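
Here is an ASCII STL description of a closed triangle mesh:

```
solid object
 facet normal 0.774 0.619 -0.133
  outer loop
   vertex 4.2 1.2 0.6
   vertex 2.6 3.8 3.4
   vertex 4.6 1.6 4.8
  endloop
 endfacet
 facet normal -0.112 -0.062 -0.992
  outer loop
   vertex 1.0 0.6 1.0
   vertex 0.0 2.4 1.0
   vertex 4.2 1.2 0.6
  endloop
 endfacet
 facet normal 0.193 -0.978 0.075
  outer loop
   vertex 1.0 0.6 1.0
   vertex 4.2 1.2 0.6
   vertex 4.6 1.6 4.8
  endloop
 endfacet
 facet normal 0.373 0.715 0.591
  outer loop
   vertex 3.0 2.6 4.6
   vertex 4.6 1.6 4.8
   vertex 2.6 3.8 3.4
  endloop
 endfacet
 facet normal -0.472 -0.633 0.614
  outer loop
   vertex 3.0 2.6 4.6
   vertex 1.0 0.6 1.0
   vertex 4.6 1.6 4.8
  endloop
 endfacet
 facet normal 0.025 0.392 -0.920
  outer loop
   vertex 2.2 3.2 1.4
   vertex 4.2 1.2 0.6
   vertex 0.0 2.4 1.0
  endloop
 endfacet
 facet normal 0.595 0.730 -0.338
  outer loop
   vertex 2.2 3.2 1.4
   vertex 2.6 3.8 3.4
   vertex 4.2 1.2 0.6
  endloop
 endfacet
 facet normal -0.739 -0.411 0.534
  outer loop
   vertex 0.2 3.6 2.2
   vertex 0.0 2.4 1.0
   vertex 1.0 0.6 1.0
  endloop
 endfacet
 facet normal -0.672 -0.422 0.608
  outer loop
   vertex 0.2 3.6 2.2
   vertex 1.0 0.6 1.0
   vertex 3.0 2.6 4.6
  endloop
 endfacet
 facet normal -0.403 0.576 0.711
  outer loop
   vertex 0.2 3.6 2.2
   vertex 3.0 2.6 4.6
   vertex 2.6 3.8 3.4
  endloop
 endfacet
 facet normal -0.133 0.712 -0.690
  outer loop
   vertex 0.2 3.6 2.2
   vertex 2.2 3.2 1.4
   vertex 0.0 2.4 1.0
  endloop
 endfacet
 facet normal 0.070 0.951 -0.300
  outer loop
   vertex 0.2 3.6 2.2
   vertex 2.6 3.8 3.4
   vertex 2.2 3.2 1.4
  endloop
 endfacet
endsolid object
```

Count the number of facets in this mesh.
12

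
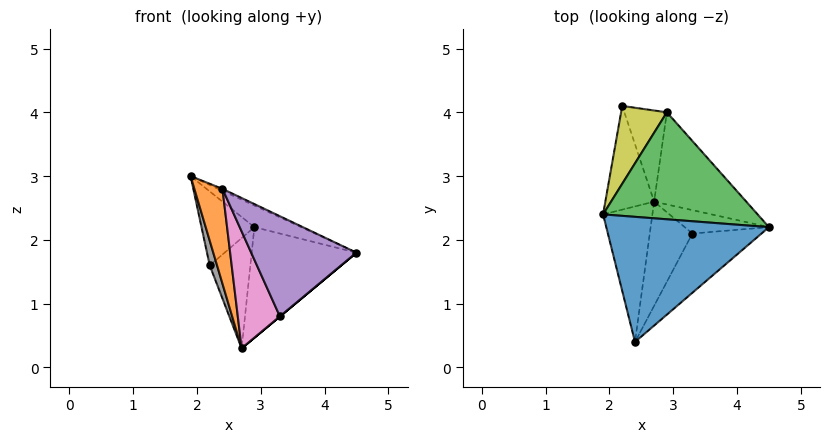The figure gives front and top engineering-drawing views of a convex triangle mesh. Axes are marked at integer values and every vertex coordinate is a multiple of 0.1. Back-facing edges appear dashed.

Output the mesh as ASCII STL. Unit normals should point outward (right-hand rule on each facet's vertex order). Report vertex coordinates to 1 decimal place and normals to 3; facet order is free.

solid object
 facet normal 0.420 0.014 0.907
  outer loop
   vertex 2.4 0.4 2.8
   vertex 4.5 2.2 1.8
   vertex 1.9 2.4 3.0
  endloop
 endfacet
 facet normal -0.934 -0.204 -0.292
  outer loop
   vertex 2.7 2.6 0.3
   vertex 2.4 0.4 2.8
   vertex 1.9 2.4 3.0
  endloop
 endfacet
 facet normal 0.424 0.179 0.888
  outer loop
   vertex 2.9 4.0 2.2
   vertex 1.9 2.4 3.0
   vertex 4.5 2.2 1.8
  endloop
 endfacet
 facet normal 0.576 0.628 -0.523
  outer loop
   vertex 2.9 4.0 2.2
   vertex 4.5 2.2 1.8
   vertex 2.7 2.6 0.3
  endloop
 endfacet
 facet normal 0.444 -0.771 -0.456
  outer loop
   vertex 3.3 2.1 0.8
   vertex 4.5 2.2 1.8
   vertex 2.4 0.4 2.8
  endloop
 endfacet
 facet normal 0.640 0.000 -0.768
  outer loop
   vertex 3.3 2.1 0.8
   vertex 2.7 2.6 0.3
   vertex 4.5 2.2 1.8
  endloop
 endfacet
 facet normal -0.068 -0.745 -0.664
  outer loop
   vertex 3.3 2.1 0.8
   vertex 2.4 0.4 2.8
   vertex 2.7 2.6 0.3
  endloop
 endfacet
 facet normal -0.955 -0.069 -0.288
  outer loop
   vertex 2.2 4.1 1.6
   vertex 2.7 2.6 0.3
   vertex 1.9 2.4 3.0
  endloop
 endfacet
 facet normal -0.463 0.611 0.642
  outer loop
   vertex 2.2 4.1 1.6
   vertex 1.9 2.4 3.0
   vertex 2.9 4.0 2.2
  endloop
 endfacet
 facet normal 0.549 0.644 -0.533
  outer loop
   vertex 2.2 4.1 1.6
   vertex 2.9 4.0 2.2
   vertex 2.7 2.6 0.3
  endloop
 endfacet
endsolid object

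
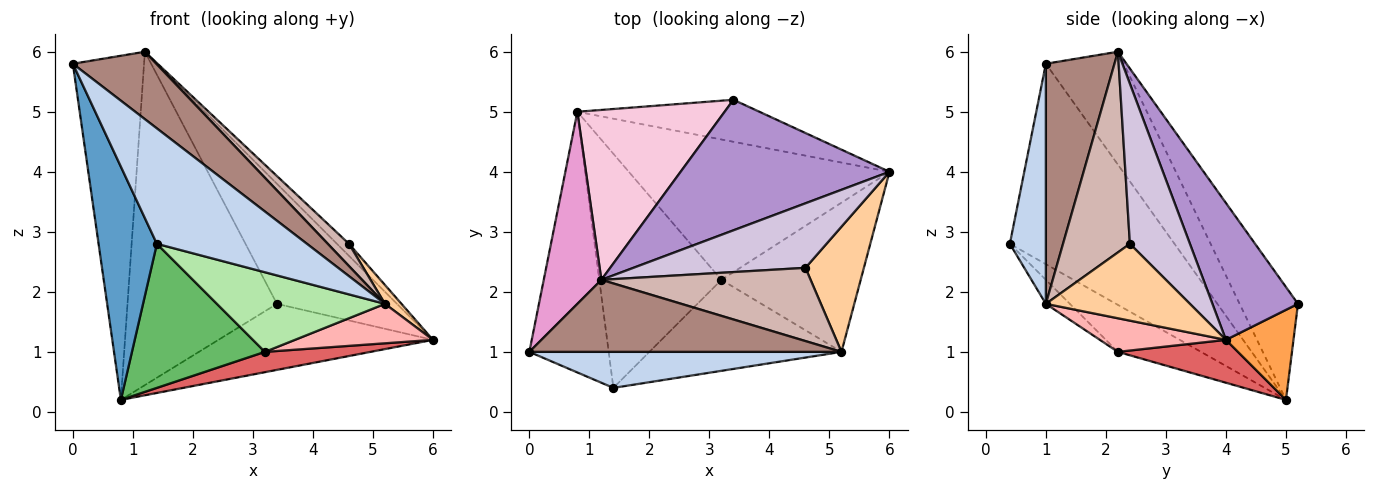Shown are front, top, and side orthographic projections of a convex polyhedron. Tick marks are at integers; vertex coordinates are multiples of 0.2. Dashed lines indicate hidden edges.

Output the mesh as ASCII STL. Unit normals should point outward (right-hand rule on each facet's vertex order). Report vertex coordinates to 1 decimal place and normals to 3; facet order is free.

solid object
 facet normal -0.883 -0.313 -0.350
  outer loop
   vertex 1.4 0.4 2.8
   vertex 0.0 1.0 5.8
   vertex 0.8 5.0 0.2
  endloop
 endfacet
 facet normal 0.223 -0.931 0.290
  outer loop
   vertex 5.2 1.0 1.8
   vertex 0.0 1.0 5.8
   vertex 1.4 0.4 2.8
  endloop
 endfacet
 facet normal 0.257 0.815 -0.519
  outer loop
   vertex 3.4 5.2 1.8
   vertex 6.0 4.0 1.2
   vertex 0.8 5.0 0.2
  endloop
 endfacet
 facet normal 0.793 -0.091 0.603
  outer loop
   vertex 4.6 2.4 2.8
   vertex 5.2 1.0 1.8
   vertex 6.0 4.0 1.2
  endloop
 endfacet
 facet normal -0.311 -0.498 -0.809
  outer loop
   vertex 3.2 2.2 1.0
   vertex 1.4 0.4 2.8
   vertex 0.8 5.0 0.2
  endloop
 endfacet
 facet normal -0.094 -0.656 -0.749
  outer loop
   vertex 3.2 2.2 1.0
   vertex 5.2 1.0 1.8
   vertex 1.4 0.4 2.8
  endloop
 endfacet
 facet normal 0.161 -0.141 -0.977
  outer loop
   vertex 3.2 2.2 1.0
   vertex 0.8 5.0 0.2
   vertex 6.0 4.0 1.2
  endloop
 endfacet
 facet normal 0.227 -0.249 -0.941
  outer loop
   vertex 3.2 2.2 1.0
   vertex 6.0 4.0 1.2
   vertex 5.2 1.0 1.8
  endloop
 endfacet
 facet normal 0.434 0.610 0.663
  outer loop
   vertex 1.2 2.2 6.0
   vertex 6.0 4.0 1.2
   vertex 3.4 5.2 1.8
  endloop
 endfacet
 facet normal 0.675 0.135 0.725
  outer loop
   vertex 1.2 2.2 6.0
   vertex 4.6 2.4 2.8
   vertex 6.0 4.0 1.2
  endloop
 endfacet
 facet normal 0.490 -0.596 0.637
  outer loop
   vertex 1.2 2.2 6.0
   vertex 0.0 1.0 5.8
   vertex 5.2 1.0 1.8
  endloop
 endfacet
 facet normal 0.676 -0.214 0.705
  outer loop
   vertex 1.2 2.2 6.0
   vertex 5.2 1.0 1.8
   vertex 4.6 2.4 2.8
  endloop
 endfacet
 facet normal -0.690 0.632 0.353
  outer loop
   vertex 1.2 2.2 6.0
   vertex 0.8 5.0 0.2
   vertex 0.0 1.0 5.8
  endloop
 endfacet
 facet normal -0.329 0.841 0.429
  outer loop
   vertex 1.2 2.2 6.0
   vertex 3.4 5.2 1.8
   vertex 0.8 5.0 0.2
  endloop
 endfacet
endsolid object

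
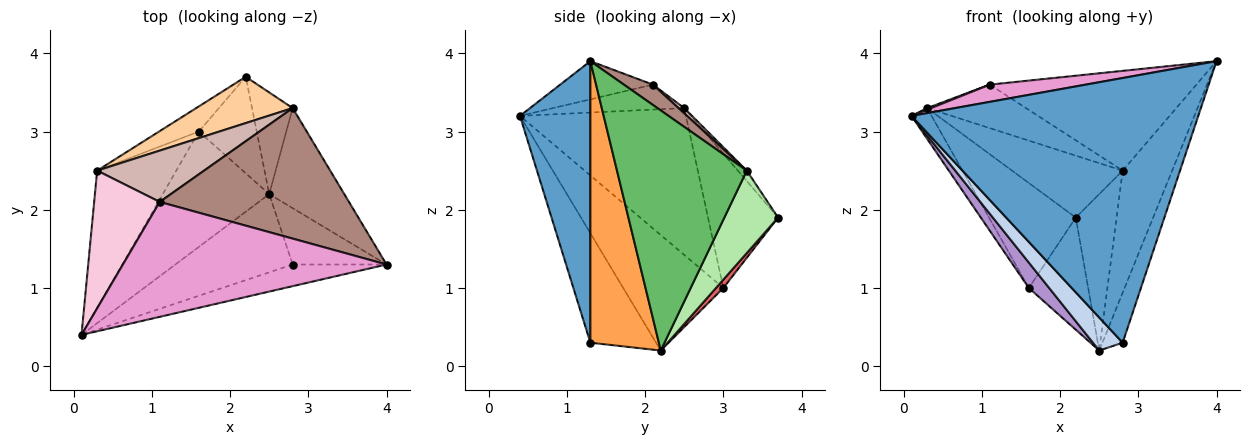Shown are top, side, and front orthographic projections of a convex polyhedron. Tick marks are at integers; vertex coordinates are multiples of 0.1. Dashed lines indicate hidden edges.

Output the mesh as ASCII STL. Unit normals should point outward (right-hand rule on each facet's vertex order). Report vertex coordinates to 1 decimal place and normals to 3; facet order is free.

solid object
 facet normal 0.238 -0.968 -0.079
  outer loop
   vertex 2.8 1.3 0.3
   vertex 4.0 1.3 3.9
   vertex 0.1 0.4 3.2
  endloop
 endfacet
 facet normal -0.652 -0.295 -0.699
  outer loop
   vertex 2.8 1.3 0.3
   vertex 0.1 0.4 3.2
   vertex 2.5 2.2 0.2
  endloop
 endfacet
 facet normal 0.913 0.271 -0.304
  outer loop
   vertex 2.8 1.3 0.3
   vertex 2.5 2.2 0.2
   vertex 4.0 1.3 3.9
  endloop
 endfacet
 facet normal -0.065 0.799 0.597
  outer loop
   vertex 2.8 3.3 2.5
   vertex 2.2 3.7 1.9
   vertex 0.3 2.5 3.3
  endloop
 endfacet
 facet normal 0.897 0.342 -0.280
  outer loop
   vertex 2.8 3.3 2.5
   vertex 4.0 1.3 3.9
   vertex 2.5 2.2 0.2
  endloop
 endfacet
 facet normal 0.741 0.563 -0.366
  outer loop
   vertex 2.8 3.3 2.5
   vertex 2.5 2.2 0.2
   vertex 2.2 3.7 1.9
  endloop
 endfacet
 facet normal 0.094 0.755 -0.649
  outer loop
   vertex 1.6 3.0 1.0
   vertex 2.2 3.7 1.9
   vertex 2.5 2.2 0.2
  endloop
 endfacet
 facet normal -0.618 0.765 -0.183
  outer loop
   vertex 1.6 3.0 1.0
   vertex 0.3 2.5 3.3
   vertex 2.2 3.7 1.9
  endloop
 endfacet
 facet normal -0.727 -0.148 -0.670
  outer loop
   vertex 1.6 3.0 1.0
   vertex 2.5 2.2 0.2
   vertex 0.1 0.4 3.2
  endloop
 endfacet
 facet normal -0.875 0.106 -0.472
  outer loop
   vertex 1.6 3.0 1.0
   vertex 0.1 0.4 3.2
   vertex 0.3 2.5 3.3
  endloop
 endfacet
 facet normal 0.085 0.605 0.792
  outer loop
   vertex 1.1 2.1 3.6
   vertex 4.0 1.3 3.9
   vertex 2.8 3.3 2.5
  endloop
 endfacet
 facet normal 0.037 0.646 0.762
  outer loop
   vertex 1.1 2.1 3.6
   vertex 2.8 3.3 2.5
   vertex 0.3 2.5 3.3
  endloop
 endfacet
 facet normal -0.142 -0.147 0.979
  outer loop
   vertex 1.1 2.1 3.6
   vertex 0.1 0.4 3.2
   vertex 4.0 1.3 3.9
  endloop
 endfacet
 facet normal -0.356 -0.011 0.935
  outer loop
   vertex 1.1 2.1 3.6
   vertex 0.3 2.5 3.3
   vertex 0.1 0.4 3.2
  endloop
 endfacet
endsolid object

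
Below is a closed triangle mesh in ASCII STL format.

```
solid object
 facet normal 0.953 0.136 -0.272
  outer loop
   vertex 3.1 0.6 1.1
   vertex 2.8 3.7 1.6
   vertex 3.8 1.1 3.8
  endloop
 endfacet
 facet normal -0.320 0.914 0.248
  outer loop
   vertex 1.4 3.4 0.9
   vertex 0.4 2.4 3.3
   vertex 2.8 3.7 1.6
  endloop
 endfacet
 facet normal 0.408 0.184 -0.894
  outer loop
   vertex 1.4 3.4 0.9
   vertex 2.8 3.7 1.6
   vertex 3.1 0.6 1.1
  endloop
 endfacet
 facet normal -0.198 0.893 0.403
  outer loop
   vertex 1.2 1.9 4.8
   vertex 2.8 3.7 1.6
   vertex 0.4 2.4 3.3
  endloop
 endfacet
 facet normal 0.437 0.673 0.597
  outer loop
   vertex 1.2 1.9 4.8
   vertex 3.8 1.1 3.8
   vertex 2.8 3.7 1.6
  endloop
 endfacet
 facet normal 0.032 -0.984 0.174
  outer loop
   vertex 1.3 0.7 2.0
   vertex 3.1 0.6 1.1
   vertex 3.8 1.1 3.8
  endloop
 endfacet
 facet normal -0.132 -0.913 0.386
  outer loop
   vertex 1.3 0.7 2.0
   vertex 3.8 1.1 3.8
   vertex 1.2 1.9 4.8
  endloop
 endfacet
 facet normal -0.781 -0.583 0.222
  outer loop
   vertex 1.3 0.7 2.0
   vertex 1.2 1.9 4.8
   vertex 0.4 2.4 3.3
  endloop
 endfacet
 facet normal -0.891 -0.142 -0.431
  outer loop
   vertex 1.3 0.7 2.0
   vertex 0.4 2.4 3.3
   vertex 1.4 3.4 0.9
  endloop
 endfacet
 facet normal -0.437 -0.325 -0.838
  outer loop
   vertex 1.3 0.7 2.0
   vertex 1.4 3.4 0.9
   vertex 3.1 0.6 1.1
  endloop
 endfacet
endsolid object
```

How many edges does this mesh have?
15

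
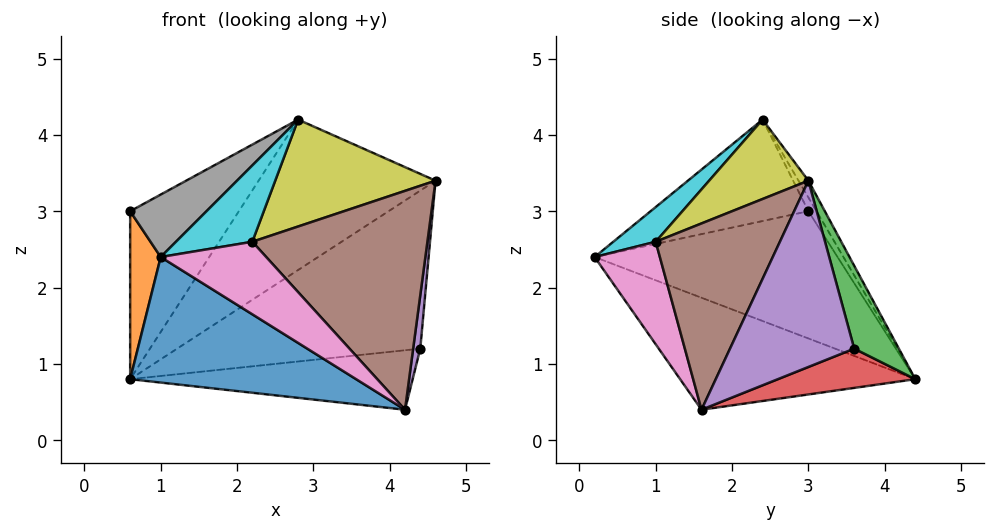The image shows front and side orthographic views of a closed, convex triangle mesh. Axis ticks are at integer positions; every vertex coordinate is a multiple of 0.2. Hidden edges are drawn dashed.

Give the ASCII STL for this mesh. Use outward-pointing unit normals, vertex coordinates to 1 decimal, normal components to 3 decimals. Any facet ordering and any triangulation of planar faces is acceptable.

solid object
 facet normal -0.376 -0.361 -0.854
  outer loop
   vertex 4.2 1.6 0.4
   vertex 1.0 0.2 2.4
   vertex 0.6 4.4 0.8
  endloop
 endfacet
 facet normal -0.989 -0.124 -0.079
  outer loop
   vertex 0.6 3.0 3.0
   vertex 0.6 4.4 0.8
   vertex 1.0 0.2 2.4
  endloop
 endfacet
 facet normal 0.175 0.954 0.244
  outer loop
   vertex 4.4 3.6 1.2
   vertex 0.6 4.4 0.8
   vertex 4.6 3.0 3.4
  endloop
 endfacet
 facet normal 0.171 0.351 -0.921
  outer loop
   vertex 4.4 3.6 1.2
   vertex 4.2 1.6 0.4
   vertex 0.6 4.4 0.8
  endloop
 endfacet
 facet normal 0.993 -0.057 -0.106
  outer loop
   vertex 4.4 3.6 1.2
   vertex 4.6 3.0 3.4
   vertex 4.2 1.6 0.4
  endloop
 endfacet
 facet normal 0.554 -0.780 0.290
  outer loop
   vertex 2.2 1.0 2.6
   vertex 4.2 1.6 0.4
   vertex 4.6 3.0 3.4
  endloop
 endfacet
 facet normal 0.511 -0.826 0.239
  outer loop
   vertex 2.2 1.0 2.6
   vertex 1.0 0.2 2.4
   vertex 4.2 1.6 0.4
  endloop
 endfacet
 facet normal -0.515 -0.249 0.820
  outer loop
   vertex 2.8 2.4 4.2
   vertex 0.6 3.0 3.0
   vertex 1.0 0.2 2.4
  endloop
 endfacet
 facet normal 0.462 -0.746 0.480
  outer loop
   vertex 2.8 2.4 4.2
   vertex 2.2 1.0 2.6
   vertex 4.6 3.0 3.4
  endloop
 endfacet
 facet normal 0.420 -0.755 0.504
  outer loop
   vertex 2.8 2.4 4.2
   vertex 1.0 0.2 2.4
   vertex 2.2 1.0 2.6
  endloop
 endfacet
 facet normal -0.047 0.847 0.529
  outer loop
   vertex 2.8 2.4 4.2
   vertex 4.6 3.0 3.4
   vertex 0.6 4.4 0.8
  endloop
 endfacet
 facet normal -0.063 0.842 0.536
  outer loop
   vertex 2.8 2.4 4.2
   vertex 0.6 4.4 0.8
   vertex 0.6 3.0 3.0
  endloop
 endfacet
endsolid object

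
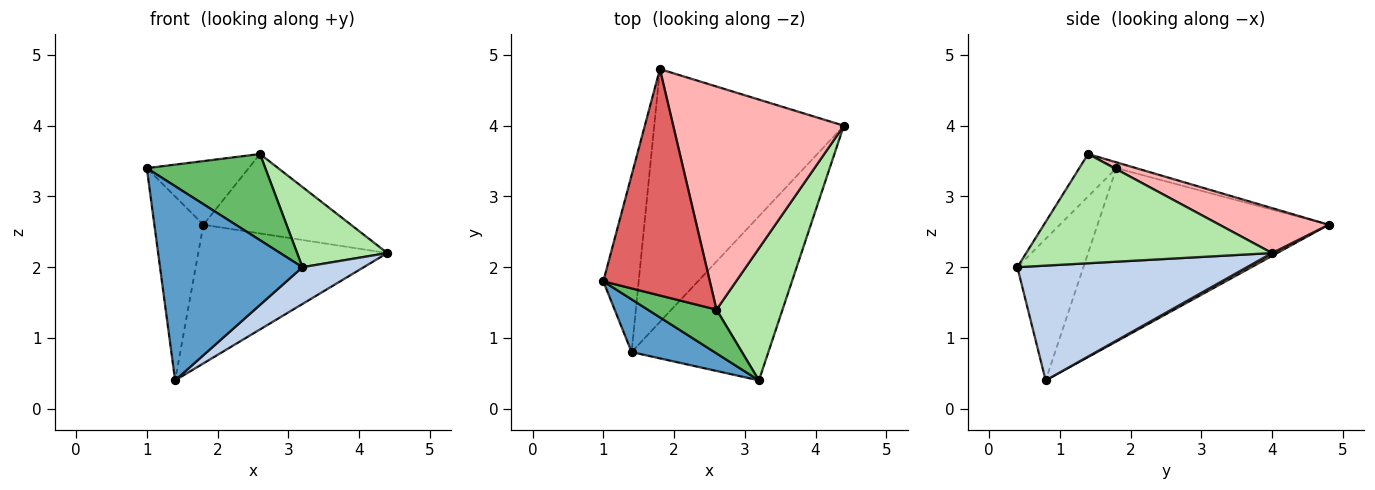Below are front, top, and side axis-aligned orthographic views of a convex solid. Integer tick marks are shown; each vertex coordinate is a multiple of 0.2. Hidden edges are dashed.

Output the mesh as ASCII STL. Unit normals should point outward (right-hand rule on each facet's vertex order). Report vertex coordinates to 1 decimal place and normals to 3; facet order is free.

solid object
 facet normal -0.408 -0.881 0.239
  outer loop
   vertex 1.4 0.8 0.4
   vertex 3.2 0.4 2.0
   vertex 1.0 1.8 3.4
  endloop
 endfacet
 facet normal 0.634 -0.169 -0.755
  outer loop
   vertex 1.4 0.8 0.4
   vertex 4.4 4.0 2.2
   vertex 3.2 0.4 2.0
  endloop
 endfacet
 facet normal -0.959 0.204 -0.196
  outer loop
   vertex 1.8 4.8 2.6
   vertex 1.4 0.8 0.4
   vertex 1.0 1.8 3.4
  endloop
 endfacet
 facet normal 0.013 0.481 -0.877
  outer loop
   vertex 1.8 4.8 2.6
   vertex 4.4 4.0 2.2
   vertex 1.4 0.8 0.4
  endloop
 endfacet
 facet normal -0.269 -0.859 0.436
  outer loop
   vertex 2.6 1.4 3.6
   vertex 1.0 1.8 3.4
   vertex 3.2 0.4 2.0
  endloop
 endfacet
 facet normal 0.817 -0.300 0.493
  outer loop
   vertex 2.6 1.4 3.6
   vertex 3.2 0.4 2.0
   vertex 4.4 4.0 2.2
  endloop
 endfacet
 facet normal -0.053 0.270 0.961
  outer loop
   vertex 2.6 1.4 3.6
   vertex 1.8 4.8 2.6
   vertex 1.0 1.8 3.4
  endloop
 endfacet
 facet normal 0.241 0.326 0.914
  outer loop
   vertex 2.6 1.4 3.6
   vertex 4.4 4.0 2.2
   vertex 1.8 4.8 2.6
  endloop
 endfacet
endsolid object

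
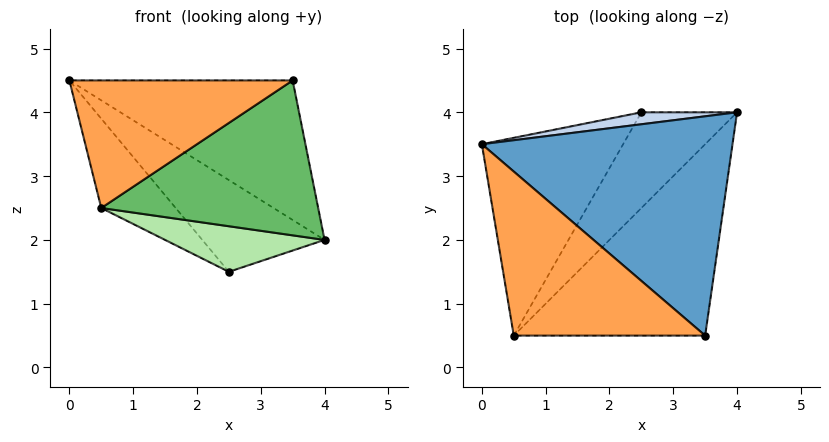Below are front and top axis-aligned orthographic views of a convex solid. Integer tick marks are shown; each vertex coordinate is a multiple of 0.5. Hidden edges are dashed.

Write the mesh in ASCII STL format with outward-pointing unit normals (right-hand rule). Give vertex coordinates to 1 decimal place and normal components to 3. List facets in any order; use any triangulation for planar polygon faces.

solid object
 facet normal 0.418 0.488 0.766
  outer loop
   vertex 3.5 0.5 4.5
   vertex 4.0 4.0 2.0
   vertex 0.0 3.5 4.5
  endloop
 endfacet
 facet normal -0.043 0.991 0.129
  outer loop
   vertex 2.5 4.0 1.5
   vertex 0.0 3.5 4.5
   vertex 4.0 4.0 2.0
  endloop
 endfacet
 facet normal -0.466 -0.543 0.699
  outer loop
   vertex 0.5 0.5 2.5
   vertex 3.5 0.5 4.5
   vertex 0.0 3.5 4.5
  endloop
 endfacet
 facet normal -0.762 0.267 -0.590
  outer loop
   vertex 0.5 0.5 2.5
   vertex 0.0 3.5 4.5
   vertex 2.5 4.0 1.5
  endloop
 endfacet
 facet normal 0.460 -0.559 -0.690
  outer loop
   vertex 0.5 0.5 2.5
   vertex 4.0 4.0 2.0
   vertex 3.5 0.5 4.5
  endloop
 endfacet
 facet normal 0.288 -0.412 -0.865
  outer loop
   vertex 0.5 0.5 2.5
   vertex 2.5 4.0 1.5
   vertex 4.0 4.0 2.0
  endloop
 endfacet
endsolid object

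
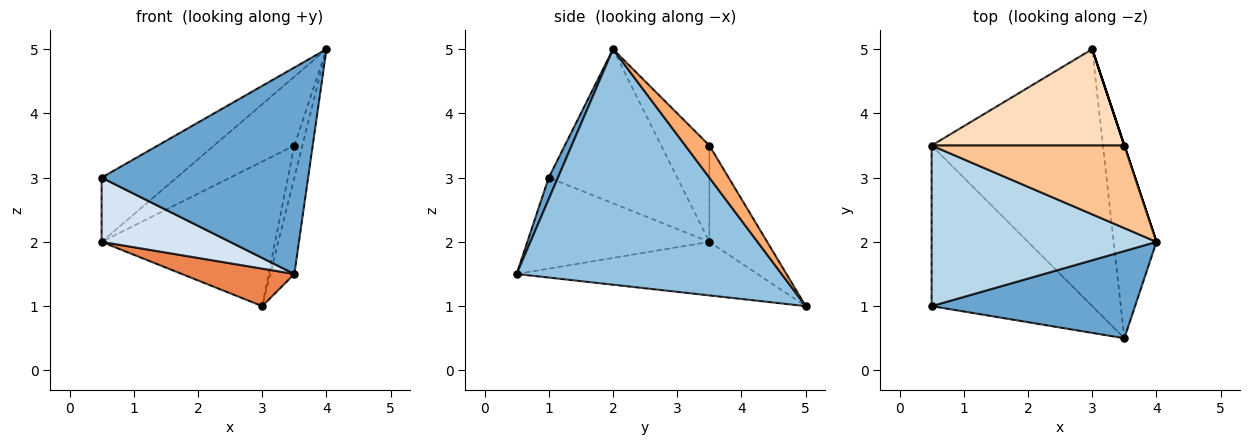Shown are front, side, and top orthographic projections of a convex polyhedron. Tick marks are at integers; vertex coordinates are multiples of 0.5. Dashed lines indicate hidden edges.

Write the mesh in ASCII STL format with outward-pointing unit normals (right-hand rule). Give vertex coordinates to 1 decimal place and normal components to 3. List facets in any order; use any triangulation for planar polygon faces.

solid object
 facet normal 0.041 -0.920 0.389
  outer loop
   vertex 3.5 0.5 1.5
   vertex 4.0 2.0 5.0
   vertex 0.5 1.0 3.0
  endloop
 endfacet
 facet normal 0.980 0.089 -0.178
  outer loop
   vertex 3.5 0.5 1.5
   vertex 3.0 5.0 1.0
   vertex 4.0 2.0 5.0
  endloop
 endfacet
 facet normal -0.537 0.313 0.783
  outer loop
   vertex 0.5 3.5 2.0
   vertex 0.5 1.0 3.0
   vertex 4.0 2.0 5.0
  endloop
 endfacet
 facet normal -0.466 -0.329 -0.822
  outer loop
   vertex 0.5 3.5 2.0
   vertex 3.5 0.5 1.5
   vertex 0.5 1.0 3.0
  endloop
 endfacet
 facet normal -0.295 -0.138 -0.945
  outer loop
   vertex 0.5 3.5 2.0
   vertex 3.0 5.0 1.0
   vertex 3.5 0.5 1.5
  endloop
 endfacet
 facet normal 0.949 0.316 0.000
  outer loop
   vertex 3.5 3.5 3.5
   vertex 4.0 2.0 5.0
   vertex 3.0 5.0 1.0
  endloop
 endfacet
 facet normal -0.359 0.598 0.717
  outer loop
   vertex 3.5 3.5 3.5
   vertex 0.5 3.5 2.0
   vertex 4.0 2.0 5.0
  endloop
 endfacet
 facet normal -0.267 0.802 0.535
  outer loop
   vertex 3.5 3.5 3.5
   vertex 3.0 5.0 1.0
   vertex 0.5 3.5 2.0
  endloop
 endfacet
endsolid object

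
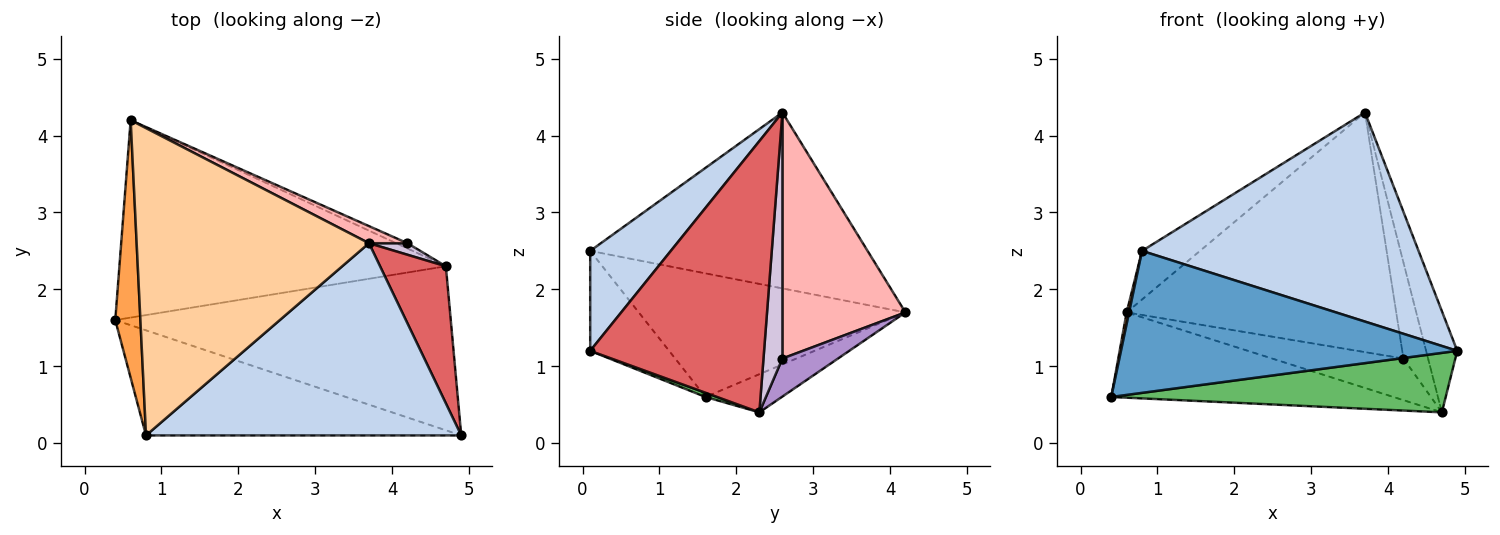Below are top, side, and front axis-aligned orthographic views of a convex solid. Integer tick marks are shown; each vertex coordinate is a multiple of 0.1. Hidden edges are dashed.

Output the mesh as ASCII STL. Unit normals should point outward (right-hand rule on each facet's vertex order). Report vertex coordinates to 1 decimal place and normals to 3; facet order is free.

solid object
 facet normal -0.185 -0.790 -0.585
  outer loop
   vertex 0.8 0.1 2.5
   vertex 0.4 1.6 0.6
   vertex 4.9 0.1 1.2
  endloop
 endfacet
 facet normal 0.210 -0.720 0.662
  outer loop
   vertex 0.8 0.1 2.5
   vertex 4.9 0.1 1.2
   vertex 3.7 2.6 4.3
  endloop
 endfacet
 facet normal -0.980 -0.009 0.199
  outer loop
   vertex 0.8 0.1 2.5
   vertex 0.6 4.2 1.7
   vertex 0.4 1.6 0.6
  endloop
 endfacet
 facet normal -0.599 0.125 0.791
  outer loop
   vertex 0.8 0.1 2.5
   vertex 3.7 2.6 4.3
   vertex 0.6 4.2 1.7
  endloop
 endfacet
 facet normal 0.012 -0.341 -0.940
  outer loop
   vertex 4.7 2.3 0.4
   vertex 4.9 0.1 1.2
   vertex 0.4 1.6 0.6
  endloop
 endfacet
 facet normal -0.107 0.394 -0.913
  outer loop
   vertex 4.7 2.3 0.4
   vertex 0.4 1.6 0.6
   vertex 0.6 4.2 1.7
  endloop
 endfacet
 facet normal 0.957 0.172 0.232
  outer loop
   vertex 4.7 2.3 0.4
   vertex 3.7 2.6 4.3
   vertex 4.9 0.1 1.2
  endloop
 endfacet
 facet normal 0.414 0.908 0.065
  outer loop
   vertex 4.2 2.6 1.1
   vertex 0.6 4.2 1.7
   vertex 3.7 2.6 4.3
  endloop
 endfacet
 facet normal 0.387 0.915 -0.115
  outer loop
   vertex 4.2 2.6 1.1
   vertex 4.7 2.3 0.4
   vertex 0.6 4.2 1.7
  endloop
 endfacet
 facet normal 0.606 0.790 0.095
  outer loop
   vertex 4.2 2.6 1.1
   vertex 3.7 2.6 4.3
   vertex 4.7 2.3 0.4
  endloop
 endfacet
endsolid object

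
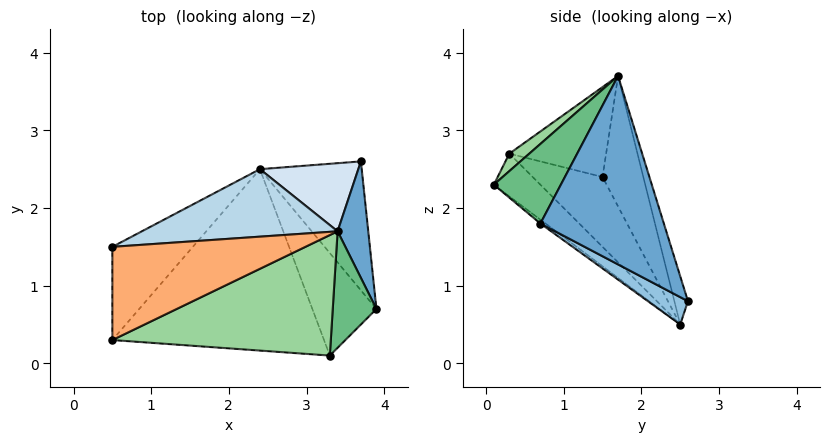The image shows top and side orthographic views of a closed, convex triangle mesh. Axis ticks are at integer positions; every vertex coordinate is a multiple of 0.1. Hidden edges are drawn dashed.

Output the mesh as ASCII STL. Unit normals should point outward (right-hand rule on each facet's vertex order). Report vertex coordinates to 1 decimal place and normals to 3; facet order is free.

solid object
 facet normal 0.970 0.185 0.158
  outer loop
   vertex 3.4 1.7 3.7
   vertex 3.9 0.7 1.8
   vertex 3.7 2.6 0.8
  endloop
 endfacet
 facet normal 0.234 -0.433 -0.870
  outer loop
   vertex 2.4 2.5 0.5
   vertex 3.7 2.6 0.8
   vertex 3.9 0.7 1.8
  endloop
 endfacet
 facet normal -0.197 0.935 0.295
  outer loop
   vertex 2.4 2.5 0.5
   vertex 0.5 1.5 2.4
   vertex 3.4 1.7 3.7
  endloop
 endfacet
 facet normal -0.138 0.950 0.281
  outer loop
   vertex 2.4 2.5 0.5
   vertex 3.4 1.7 3.7
   vertex 3.7 2.6 0.8
  endloop
 endfacet
 facet normal -0.644 -0.185 -0.742
  outer loop
   vertex 0.5 0.3 2.7
   vertex 0.5 1.5 2.4
   vertex 2.4 2.5 0.5
  endloop
 endfacet
 facet normal -0.412 0.221 0.884
  outer loop
   vertex 0.5 0.3 2.7
   vertex 3.4 1.7 3.7
   vertex 0.5 1.5 2.4
  endloop
 endfacet
 facet normal -0.048 -0.611 -0.790
  outer loop
   vertex 3.3 0.1 2.3
   vertex 2.4 2.5 0.5
   vertex 3.9 0.7 1.8
  endloop
 endfacet
 facet normal -0.154 -0.629 -0.762
  outer loop
   vertex 3.3 0.1 2.3
   vertex 0.5 0.3 2.7
   vertex 2.4 2.5 0.5
  endloop
 endfacet
 facet normal 0.792 -0.430 0.434
  outer loop
   vertex 3.3 0.1 2.3
   vertex 3.9 0.7 1.8
   vertex 3.4 1.7 3.7
  endloop
 endfacet
 facet normal 0.060 -0.659 0.749
  outer loop
   vertex 3.3 0.1 2.3
   vertex 3.4 1.7 3.7
   vertex 0.5 0.3 2.7
  endloop
 endfacet
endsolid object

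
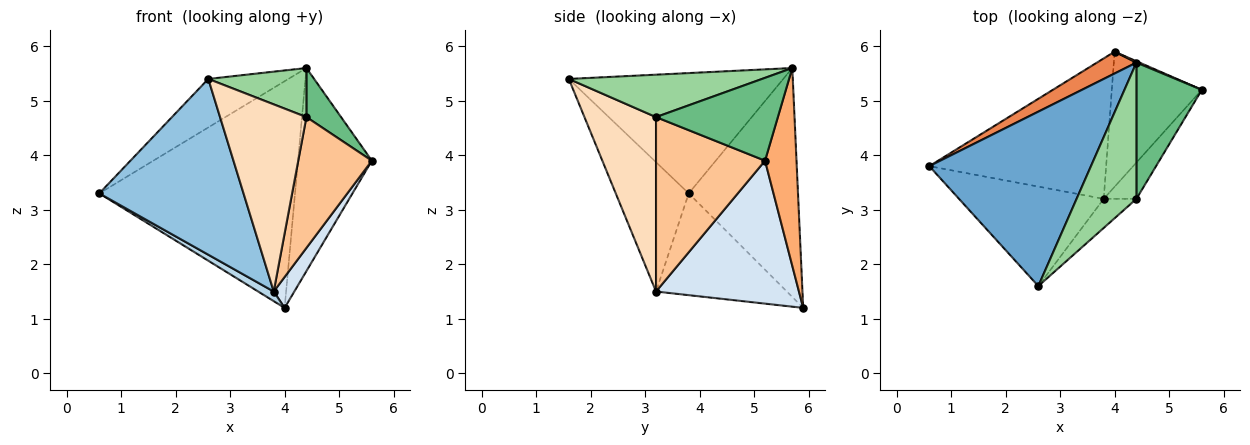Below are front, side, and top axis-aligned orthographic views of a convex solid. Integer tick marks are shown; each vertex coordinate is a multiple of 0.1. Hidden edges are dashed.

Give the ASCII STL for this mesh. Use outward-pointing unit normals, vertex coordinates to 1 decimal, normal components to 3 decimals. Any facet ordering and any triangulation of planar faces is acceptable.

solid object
 facet normal -0.583 0.218 0.783
  outer loop
   vertex 4.4 5.7 5.6
   vertex 0.6 3.8 3.3
   vertex 2.6 1.6 5.4
  endloop
 endfacet
 facet normal -0.403 -0.797 -0.451
  outer loop
   vertex 3.8 3.2 1.5
   vertex 2.6 1.6 5.4
   vertex 0.6 3.8 3.3
  endloop
 endfacet
 facet normal -0.498 -0.059 -0.865
  outer loop
   vertex 4.0 5.9 1.2
   vertex 3.8 3.2 1.5
   vertex 0.6 3.8 3.3
  endloop
 endfacet
 facet normal 0.840 -0.121 -0.529
  outer loop
   vertex 4.0 5.9 1.2
   vertex 5.6 5.2 3.9
   vertex 3.8 3.2 1.5
  endloop
 endfacet
 facet normal -0.486 0.870 0.084
  outer loop
   vertex 4.0 5.9 1.2
   vertex 0.6 3.8 3.3
   vertex 4.4 5.7 5.6
  endloop
 endfacet
 facet normal 0.392 0.920 0.006
  outer loop
   vertex 4.0 5.9 1.2
   vertex 4.4 5.7 5.6
   vertex 5.6 5.2 3.9
  endloop
 endfacet
 facet normal 0.819 -0.553 -0.154
  outer loop
   vertex 4.4 3.2 4.7
   vertex 3.8 3.2 1.5
   vertex 5.6 5.2 3.9
  endloop
 endfacet
 facet normal 0.633 -0.765 -0.119
  outer loop
   vertex 4.4 3.2 4.7
   vertex 2.6 1.6 5.4
   vertex 3.8 3.2 1.5
  endloop
 endfacet
 facet normal 0.766 -0.218 0.605
  outer loop
   vertex 4.4 3.2 4.7
   vertex 5.6 5.2 3.9
   vertex 4.4 5.7 5.6
  endloop
 endfacet
 facet normal 0.555 -0.282 0.783
  outer loop
   vertex 4.4 3.2 4.7
   vertex 4.4 5.7 5.6
   vertex 2.6 1.6 5.4
  endloop
 endfacet
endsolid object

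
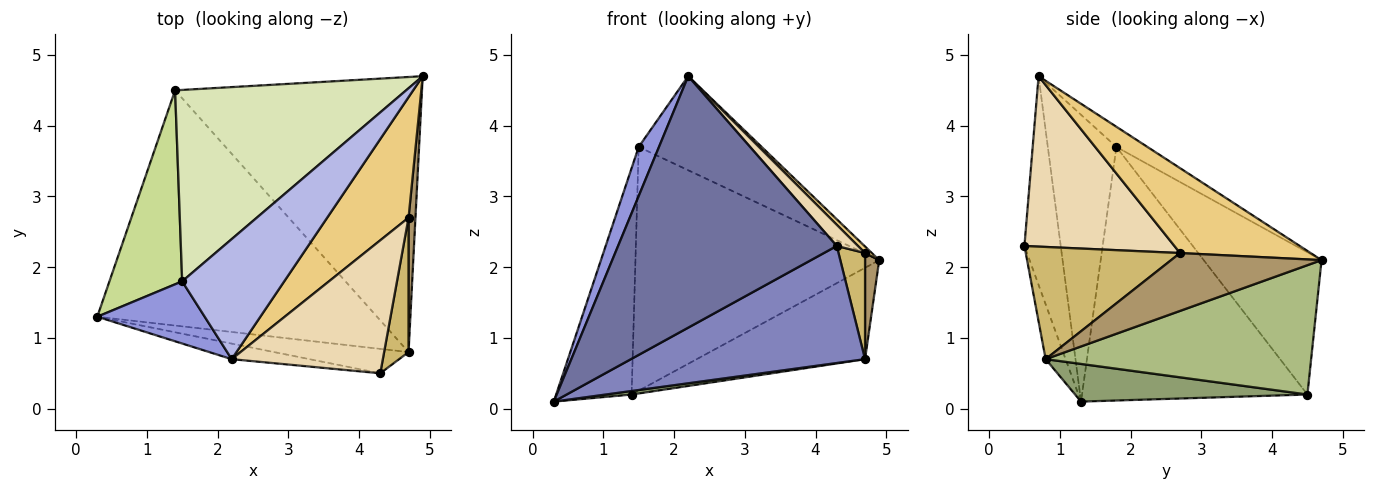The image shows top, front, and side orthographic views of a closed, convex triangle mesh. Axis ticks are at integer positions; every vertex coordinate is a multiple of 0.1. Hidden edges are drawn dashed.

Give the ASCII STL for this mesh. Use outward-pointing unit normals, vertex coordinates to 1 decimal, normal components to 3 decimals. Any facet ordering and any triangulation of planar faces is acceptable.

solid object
 facet normal -0.163 -0.985 -0.061
  outer loop
   vertex 2.2 0.7 4.7
   vertex 0.3 1.3 0.1
   vertex 4.3 0.5 2.3
  endloop
 endfacet
 facet normal -0.083 -0.976 -0.204
  outer loop
   vertex 4.7 0.8 0.7
   vertex 4.3 0.5 2.3
   vertex 0.3 1.3 0.1
  endloop
 endfacet
 facet normal -0.902 -0.267 0.338
  outer loop
   vertex 1.5 1.8 3.7
   vertex 0.3 1.3 0.1
   vertex 2.2 0.7 4.7
  endloop
 endfacet
 facet normal -0.154 0.609 0.778
  outer loop
   vertex 1.5 1.8 3.7
   vertex 2.2 0.7 4.7
   vertex 4.9 4.7 2.1
  endloop
 endfacet
 facet normal 0.133 -0.015 -0.991
  outer loop
   vertex 1.4 4.5 0.2
   vertex 4.7 0.8 0.7
   vertex 0.3 1.3 0.1
  endloop
 endfacet
 facet normal 0.445 0.282 -0.850
  outer loop
   vertex 1.4 4.5 0.2
   vertex 4.9 4.7 2.1
   vertex 4.7 0.8 0.7
  endloop
 endfacet
 facet normal -0.915 0.306 0.262
  outer loop
   vertex 1.4 4.5 0.2
   vertex 0.3 1.3 0.1
   vertex 1.5 1.8 3.7
  endloop
 endfacet
 facet normal -0.355 0.735 0.577
  outer loop
   vertex 1.4 4.5 0.2
   vertex 1.5 1.8 3.7
   vertex 4.9 4.7 2.1
  endloop
 endfacet
 facet normal 0.989 -0.093 0.118
  outer loop
   vertex 4.7 2.7 2.2
   vertex 4.7 0.8 0.7
   vertex 4.9 4.7 2.1
  endloop
 endfacet
 facet normal 0.964 -0.166 0.210
  outer loop
   vertex 4.7 2.7 2.2
   vertex 4.3 0.5 2.3
   vertex 4.7 0.8 0.7
  endloop
 endfacet
 facet normal 0.721 -0.038 0.691
  outer loop
   vertex 4.7 2.7 2.2
   vertex 4.9 4.7 2.1
   vertex 2.2 0.7 4.7
  endloop
 endfacet
 facet normal 0.744 -0.105 0.660
  outer loop
   vertex 4.7 2.7 2.2
   vertex 2.2 0.7 4.7
   vertex 4.3 0.5 2.3
  endloop
 endfacet
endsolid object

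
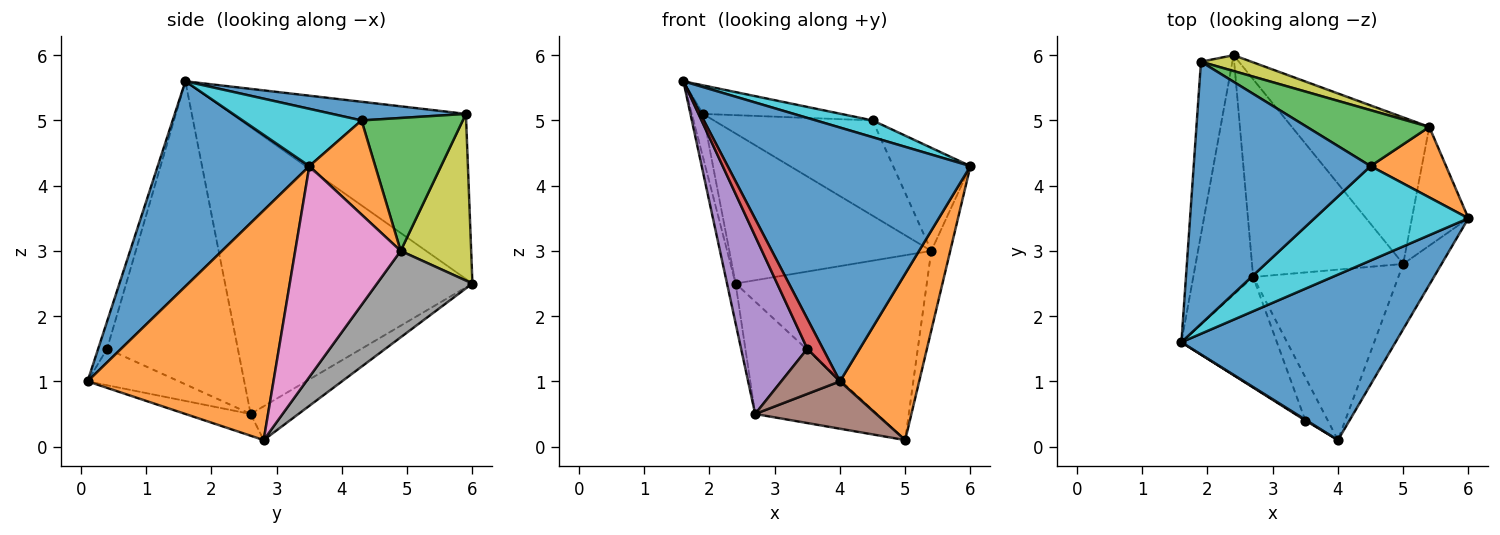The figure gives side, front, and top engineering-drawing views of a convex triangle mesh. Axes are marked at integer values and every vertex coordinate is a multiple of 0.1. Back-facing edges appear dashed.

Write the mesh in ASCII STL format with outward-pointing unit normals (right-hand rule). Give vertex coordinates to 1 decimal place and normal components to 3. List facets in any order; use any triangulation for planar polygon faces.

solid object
 facet normal 0.464 -0.742 0.484
  outer loop
   vertex 4.0 0.1 1.0
   vertex 6.0 3.5 4.3
   vertex 1.6 1.6 5.6
  endloop
 endfacet
 facet normal 0.909 -0.387 -0.152
  outer loop
   vertex 5.0 2.8 0.1
   vertex 6.0 3.5 4.3
   vertex 4.0 0.1 1.0
  endloop
 endfacet
 facet normal -0.981 0.047 -0.187
  outer loop
   vertex 1.9 5.9 5.1
   vertex 2.4 6.0 2.5
   vertex 1.6 1.6 5.6
  endloop
 endfacet
 facet normal -0.978 0.034 -0.204
  outer loop
   vertex 2.7 2.6 0.5
   vertex 1.6 1.6 5.6
   vertex 2.4 6.0 2.5
  endloop
 endfacet
 facet normal -0.191 0.485 -0.853
  outer loop
   vertex 2.7 2.6 0.5
   vertex 2.4 6.0 2.5
   vertex 5.0 2.8 0.1
  endloop
 endfacet
 facet normal -0.143 -0.265 -0.954
  outer loop
   vertex 2.7 2.6 0.5
   vertex 5.0 2.8 0.1
   vertex 4.0 0.1 1.0
  endloop
 endfacet
 facet normal 0.952 0.171 -0.255
  outer loop
   vertex 5.4 4.9 3.0
   vertex 6.0 3.5 4.3
   vertex 5.0 2.8 0.1
  endloop
 endfacet
 facet normal 0.364 0.730 -0.579
  outer loop
   vertex 5.4 4.9 3.0
   vertex 5.0 2.8 0.1
   vertex 2.4 6.0 2.5
  endloop
 endfacet
 facet normal 0.328 0.939 0.099
  outer loop
   vertex 5.4 4.9 3.0
   vertex 2.4 6.0 2.5
   vertex 1.9 5.9 5.1
  endloop
 endfacet
 facet normal 0.344 -0.164 0.925
  outer loop
   vertex 4.5 4.3 5.0
   vertex 1.6 1.6 5.6
   vertex 6.0 3.5 4.3
  endloop
 endfacet
 facet normal 0.104 0.108 0.989
  outer loop
   vertex 4.5 4.3 5.0
   vertex 1.9 5.9 5.1
   vertex 1.6 1.6 5.6
  endloop
 endfacet
 facet normal 0.575 0.675 0.462
  outer loop
   vertex 4.5 4.3 5.0
   vertex 6.0 3.5 4.3
   vertex 5.4 4.9 3.0
  endloop
 endfacet
 facet normal 0.482 0.756 0.444
  outer loop
   vertex 4.5 4.3 5.0
   vertex 5.4 4.9 3.0
   vertex 1.9 5.9 5.1
  endloop
 endfacet
 facet normal -0.497 -0.868 0.024
  outer loop
   vertex 3.5 0.4 1.5
   vertex 4.0 0.1 1.0
   vertex 1.6 1.6 5.6
  endloop
 endfacet
 facet normal -0.859 -0.435 -0.271
  outer loop
   vertex 3.5 0.4 1.5
   vertex 1.6 1.6 5.6
   vertex 2.7 2.6 0.5
  endloop
 endfacet
 facet normal -0.747 -0.480 -0.459
  outer loop
   vertex 3.5 0.4 1.5
   vertex 2.7 2.6 0.5
   vertex 4.0 0.1 1.0
  endloop
 endfacet
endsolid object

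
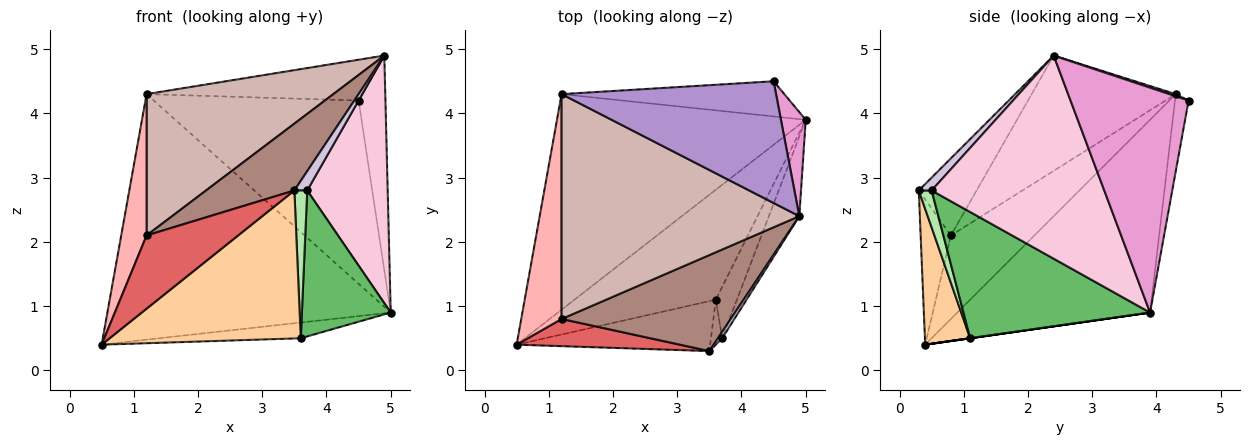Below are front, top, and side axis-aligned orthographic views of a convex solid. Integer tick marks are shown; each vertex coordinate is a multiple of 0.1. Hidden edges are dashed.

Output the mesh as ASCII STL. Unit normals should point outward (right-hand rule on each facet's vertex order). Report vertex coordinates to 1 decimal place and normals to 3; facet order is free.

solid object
 facet normal -0.455 0.669 -0.587
  outer loop
   vertex 1.2 4.3 4.3
   vertex 5.0 3.9 0.9
   vertex 0.5 0.4 0.4
  endloop
 endfacet
 facet normal -0.065 0.980 -0.188
  outer loop
   vertex 1.2 4.3 4.3
   vertex 4.5 4.5 4.2
   vertex 5.0 3.9 0.9
  endloop
 endfacet
 facet normal 0.000 0.141 -0.990
  outer loop
   vertex 3.6 1.1 0.5
   vertex 0.5 0.4 0.4
   vertex 5.0 3.9 0.9
  endloop
 endfacet
 facet normal 0.219 -0.925 -0.312
  outer loop
   vertex 3.6 1.1 0.5
   vertex 3.5 0.3 2.8
   vertex 0.5 0.4 0.4
  endloop
 endfacet
 facet normal 0.893 -0.425 -0.150
  outer loop
   vertex 3.7 0.5 2.8
   vertex 3.6 1.1 0.5
   vertex 5.0 3.9 0.9
  endloop
 endfacet
 facet normal 0.691 -0.691 -0.210
  outer loop
   vertex 3.7 0.5 2.8
   vertex 3.5 0.3 2.8
   vertex 3.6 1.1 0.5
  endloop
 endfacet
 facet normal -0.296 -0.895 0.333
  outer loop
   vertex 1.2 0.8 2.1
   vertex 0.5 0.4 0.4
   vertex 3.5 0.3 2.8
  endloop
 endfacet
 facet normal -0.868 -0.264 0.420
  outer loop
   vertex 1.2 0.8 2.1
   vertex 1.2 4.3 4.3
   vertex 0.5 0.4 0.4
  endloop
 endfacet
 facet normal 0.009 0.318 0.948
  outer loop
   vertex 4.9 2.4 4.9
   vertex 4.5 4.5 4.2
   vertex 1.2 4.3 4.3
  endloop
 endfacet
 facet normal 0.688 -0.688 0.229
  outer loop
   vertex 4.9 2.4 4.9
   vertex 3.5 0.3 2.8
   vertex 3.7 0.5 2.8
  endloop
 endfacet
 facet normal -0.350 -0.535 0.769
  outer loop
   vertex 4.9 2.4 4.9
   vertex 1.2 0.8 2.1
   vertex 3.5 0.3 2.8
  endloop
 endfacet
 facet normal -0.380 -0.492 0.783
  outer loop
   vertex 4.9 2.4 4.9
   vertex 1.2 4.3 4.3
   vertex 1.2 0.8 2.1
  endloop
 endfacet
 facet normal 0.970 0.220 0.107
  outer loop
   vertex 4.9 2.4 4.9
   vertex 5.0 3.9 0.9
   vertex 4.5 4.5 4.2
  endloop
 endfacet
 facet normal 0.898 -0.419 -0.135
  outer loop
   vertex 4.9 2.4 4.9
   vertex 3.7 0.5 2.8
   vertex 5.0 3.9 0.9
  endloop
 endfacet
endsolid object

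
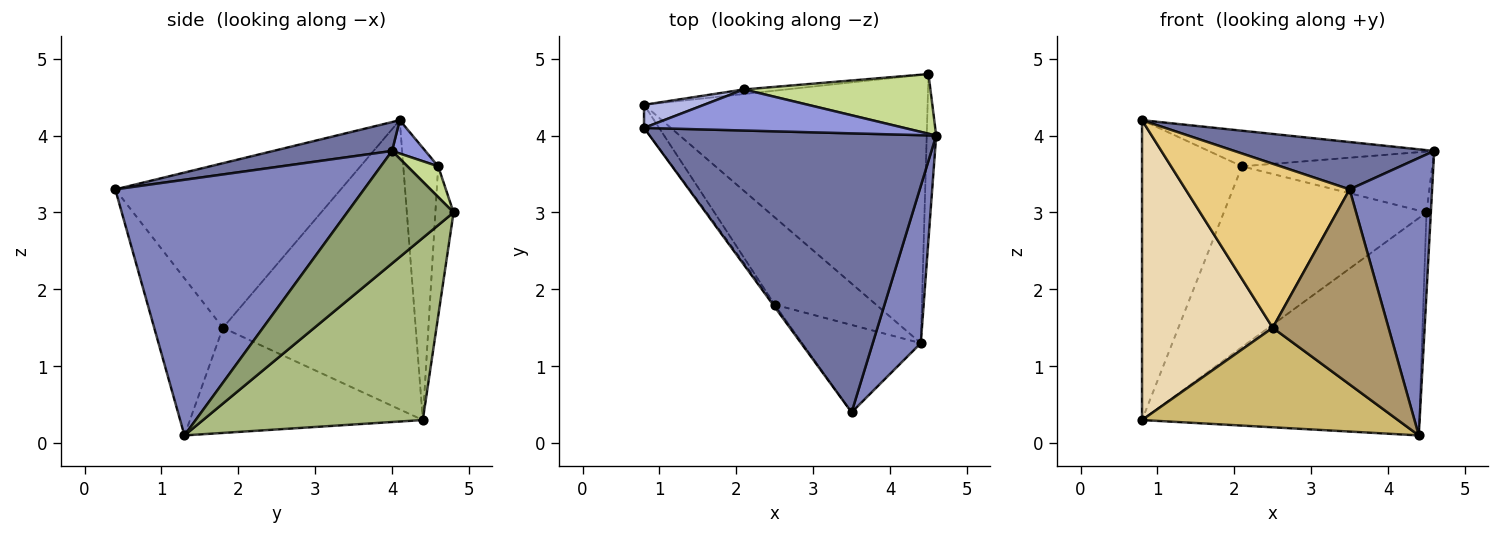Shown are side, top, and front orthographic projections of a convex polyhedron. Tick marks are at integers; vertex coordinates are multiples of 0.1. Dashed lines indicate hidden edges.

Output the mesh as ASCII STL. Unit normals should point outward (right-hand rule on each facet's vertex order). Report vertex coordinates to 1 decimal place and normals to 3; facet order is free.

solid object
 facet normal 0.099 -0.166 0.981
  outer loop
   vertex 3.5 0.4 3.3
   vertex 4.6 4.0 3.8
   vertex 0.8 4.1 4.2
  endloop
 endfacet
 facet normal 0.934 -0.310 0.176
  outer loop
   vertex 4.4 1.3 0.1
   vertex 4.6 4.0 3.8
   vertex 3.5 0.4 3.3
  endloop
 endfacet
 facet normal 0.096 0.652 0.752
  outer loop
   vertex 2.1 4.6 3.6
   vertex 0.8 4.1 4.2
   vertex 4.6 4.0 3.8
  endloop
 endfacet
 facet normal -0.329 0.942 0.072
  outer loop
   vertex 2.1 4.6 3.6
   vertex 0.8 4.4 0.3
   vertex 0.8 4.1 4.2
  endloop
 endfacet
 facet normal 0.996 0.041 -0.084
  outer loop
   vertex 4.5 4.8 3.0
   vertex 4.6 4.0 3.8
   vertex 4.4 1.3 0.1
  endloop
 endfacet
 facet normal 0.446 0.563 -0.695
  outer loop
   vertex 4.5 4.8 3.0
   vertex 4.4 1.3 0.1
   vertex 0.8 4.4 0.3
  endloop
 endfacet
 facet normal 0.115 0.710 0.695
  outer loop
   vertex 4.5 4.8 3.0
   vertex 2.1 4.6 3.6
   vertex 4.6 4.0 3.8
  endloop
 endfacet
 facet normal -0.089 0.996 -0.025
  outer loop
   vertex 4.5 4.8 3.0
   vertex 0.8 4.4 0.3
   vertex 2.1 4.6 3.6
  endloop
 endfacet
 facet normal -0.476 -0.802 -0.360
  outer loop
   vertex 2.5 1.8 1.5
   vertex 4.4 1.3 0.1
   vertex 3.5 0.4 3.3
  endloop
 endfacet
 facet normal -0.564 -0.620 -0.545
  outer loop
   vertex 2.5 1.8 1.5
   vertex 0.8 4.4 0.3
   vertex 4.4 1.3 0.1
  endloop
 endfacet
 facet normal -0.809 -0.588 -0.008
  outer loop
   vertex 2.5 1.8 1.5
   vertex 3.5 0.4 3.3
   vertex 0.8 4.1 4.2
  endloop
 endfacet
 facet normal -0.827 -0.561 -0.043
  outer loop
   vertex 2.5 1.8 1.5
   vertex 0.8 4.1 4.2
   vertex 0.8 4.4 0.3
  endloop
 endfacet
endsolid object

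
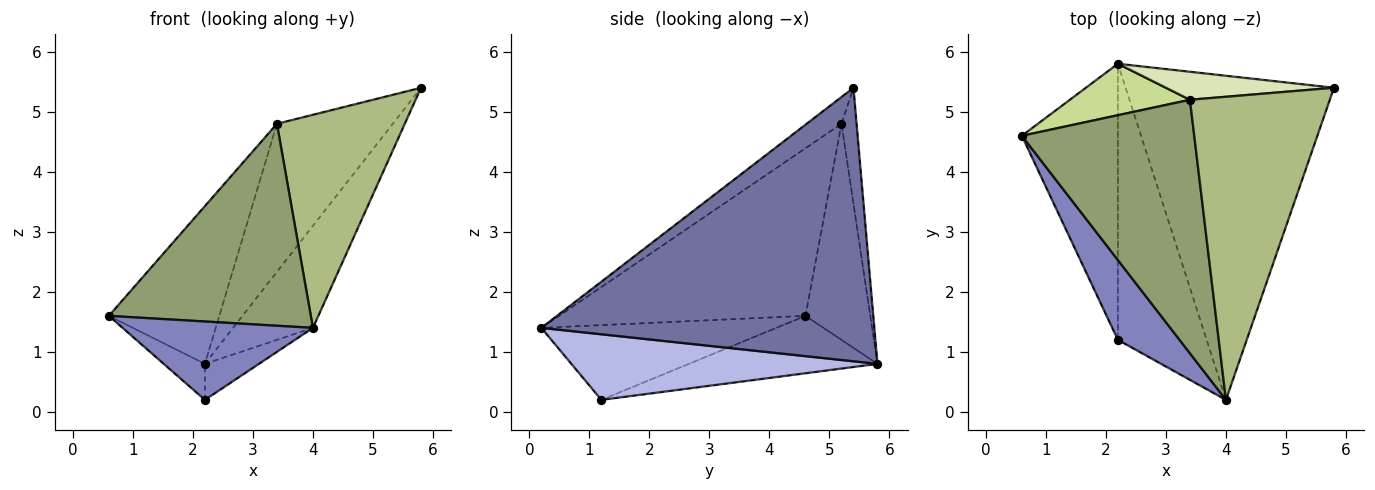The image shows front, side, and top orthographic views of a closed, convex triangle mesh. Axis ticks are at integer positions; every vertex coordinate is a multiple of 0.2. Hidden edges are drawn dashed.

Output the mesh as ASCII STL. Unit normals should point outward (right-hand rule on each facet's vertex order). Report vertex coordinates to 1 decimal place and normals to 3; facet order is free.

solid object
 facet normal 0.781 0.187 -0.595
  outer loop
   vertex 2.2 5.8 0.8
   vertex 5.8 5.4 5.4
   vertex 4.0 0.2 1.4
  endloop
 endfacet
 facet normal -0.654 -0.530 0.540
  outer loop
   vertex 2.2 1.2 0.2
   vertex 4.0 0.2 1.4
   vertex 0.6 4.6 1.6
  endloop
 endfacet
 facet normal -0.510 0.111 -0.853
  outer loop
   vertex 2.2 1.2 0.2
   vertex 0.6 4.6 1.6
   vertex 2.2 5.8 0.8
  endloop
 endfacet
 facet normal 0.591 0.104 -0.800
  outer loop
   vertex 2.2 1.2 0.2
   vertex 2.2 5.8 0.8
   vertex 4.0 0.2 1.4
  endloop
 endfacet
 facet normal -0.605 -0.496 0.623
  outer loop
   vertex 3.4 5.2 4.8
   vertex 0.6 4.6 1.6
   vertex 4.0 0.2 1.4
  endloop
 endfacet
 facet normal -0.155 -0.568 0.808
  outer loop
   vertex 3.4 5.2 4.8
   vertex 4.0 0.2 1.4
   vertex 5.8 5.4 5.4
  endloop
 endfacet
 facet normal -0.487 0.830 0.271
  outer loop
   vertex 3.4 5.2 4.8
   vertex 2.2 5.8 0.8
   vertex 0.6 4.6 1.6
  endloop
 endfacet
 facet normal -0.127 0.975 0.184
  outer loop
   vertex 3.4 5.2 4.8
   vertex 5.8 5.4 5.4
   vertex 2.2 5.8 0.8
  endloop
 endfacet
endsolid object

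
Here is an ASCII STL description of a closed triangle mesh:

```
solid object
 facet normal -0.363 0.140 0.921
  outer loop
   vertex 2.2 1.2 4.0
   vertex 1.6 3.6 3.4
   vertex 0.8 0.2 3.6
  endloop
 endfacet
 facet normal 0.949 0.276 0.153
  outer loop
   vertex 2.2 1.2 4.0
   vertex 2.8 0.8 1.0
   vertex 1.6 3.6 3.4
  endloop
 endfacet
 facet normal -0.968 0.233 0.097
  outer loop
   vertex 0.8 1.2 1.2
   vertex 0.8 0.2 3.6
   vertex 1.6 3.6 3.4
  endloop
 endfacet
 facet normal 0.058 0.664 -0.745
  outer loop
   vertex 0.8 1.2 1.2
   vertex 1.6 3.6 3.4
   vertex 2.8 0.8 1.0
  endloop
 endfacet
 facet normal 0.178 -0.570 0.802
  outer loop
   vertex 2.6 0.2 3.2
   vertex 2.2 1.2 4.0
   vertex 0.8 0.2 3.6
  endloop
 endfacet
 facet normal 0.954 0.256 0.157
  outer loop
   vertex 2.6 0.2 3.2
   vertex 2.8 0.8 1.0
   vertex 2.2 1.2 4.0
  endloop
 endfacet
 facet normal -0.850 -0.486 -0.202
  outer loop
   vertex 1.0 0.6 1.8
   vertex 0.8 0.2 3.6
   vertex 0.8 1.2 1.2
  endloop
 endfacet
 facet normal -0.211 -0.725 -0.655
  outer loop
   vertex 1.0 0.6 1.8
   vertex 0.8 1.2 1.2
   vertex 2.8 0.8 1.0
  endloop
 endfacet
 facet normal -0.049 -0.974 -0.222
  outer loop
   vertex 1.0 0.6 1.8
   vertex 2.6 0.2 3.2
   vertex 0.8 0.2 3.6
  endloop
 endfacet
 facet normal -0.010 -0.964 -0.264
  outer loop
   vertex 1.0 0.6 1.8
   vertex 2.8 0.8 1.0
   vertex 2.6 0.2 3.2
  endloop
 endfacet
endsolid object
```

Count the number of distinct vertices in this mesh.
7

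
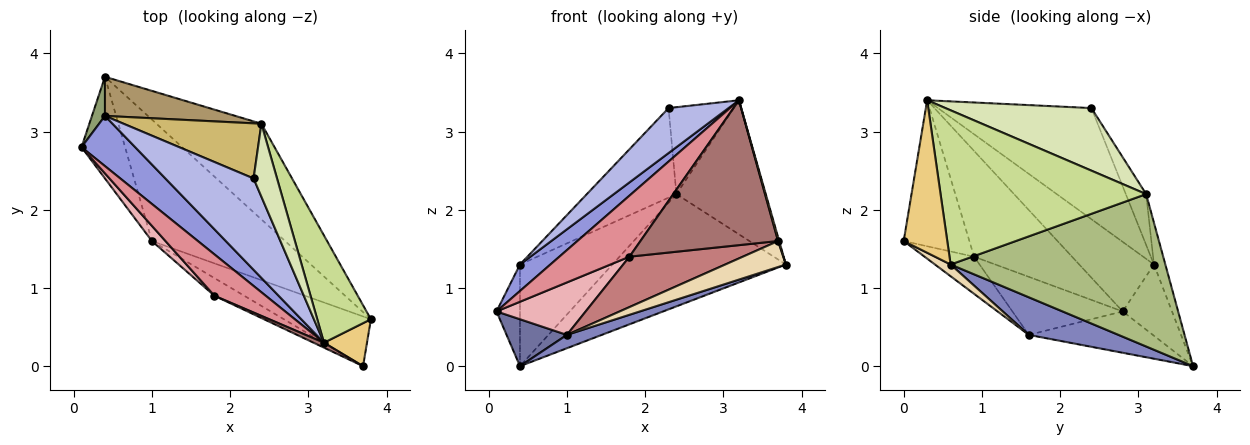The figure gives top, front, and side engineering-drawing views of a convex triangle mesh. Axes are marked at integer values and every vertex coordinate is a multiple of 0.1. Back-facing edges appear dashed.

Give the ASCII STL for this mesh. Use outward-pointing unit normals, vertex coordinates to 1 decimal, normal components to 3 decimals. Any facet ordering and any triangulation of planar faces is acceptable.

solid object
 facet normal -0.653 -0.318 -0.688
  outer loop
   vertex 1.0 1.6 0.4
   vertex 0.1 2.8 0.7
   vertex 0.4 3.7 0.0
  endloop
 endfacet
 facet normal 0.270 -0.105 -0.957
  outer loop
   vertex 1.0 1.6 0.4
   vertex 0.4 3.7 0.0
   vertex 3.8 0.6 1.3
  endloop
 endfacet
 facet normal -0.754 -0.307 0.581
  outer loop
   vertex 0.4 3.2 1.3
   vertex 0.1 2.8 0.7
   vertex 3.2 0.3 3.4
  endloop
 endfacet
 facet normal -0.749 -0.293 0.594
  outer loop
   vertex 0.4 3.2 1.3
   vertex 3.2 0.3 3.4
   vertex 2.3 2.4 3.3
  endloop
 endfacet
 facet normal -0.891 0.424 0.163
  outer loop
   vertex 0.4 3.2 1.3
   vertex 0.4 3.7 0.0
   vertex 0.1 2.8 0.7
  endloop
 endfacet
 facet normal 0.686 0.554 -0.472
  outer loop
   vertex 2.4 3.1 2.2
   vertex 3.8 0.6 1.3
   vertex 0.4 3.7 0.0
  endloop
 endfacet
 facet normal 0.874 0.380 0.304
  outer loop
   vertex 2.4 3.1 2.2
   vertex 3.2 0.3 3.4
   vertex 3.8 0.6 1.3
  endloop
 endfacet
 facet normal 0.864 0.386 0.324
  outer loop
   vertex 2.4 3.1 2.2
   vertex 2.3 2.4 3.3
   vertex 3.2 0.3 3.4
  endloop
 endfacet
 facet normal -0.114 0.927 0.357
  outer loop
   vertex 2.4 3.1 2.2
   vertex 0.4 3.7 0.0
   vertex 0.4 3.2 1.3
  endloop
 endfacet
 facet normal -0.190 0.836 0.515
  outer loop
   vertex 2.4 3.1 2.2
   vertex 0.4 3.2 1.3
   vertex 2.3 2.4 3.3
  endloop
 endfacet
 facet normal 0.962 -0.025 0.271
  outer loop
   vertex 3.7 0.0 1.6
   vertex 3.8 0.6 1.3
   vertex 3.2 0.3 3.4
  endloop
 endfacet
 facet normal 0.119 -0.460 -0.880
  outer loop
   vertex 3.7 0.0 1.6
   vertex 1.0 1.6 0.4
   vertex 3.8 0.6 1.3
  endloop
 endfacet
 facet normal -0.431 -0.902 0.031
  outer loop
   vertex 1.8 0.9 1.4
   vertex 3.7 0.0 1.6
   vertex 3.2 0.3 3.4
  endloop
 endfacet
 facet normal -0.381 -0.872 -0.306
  outer loop
   vertex 1.8 0.9 1.4
   vertex 1.0 1.6 0.4
   vertex 3.7 0.0 1.6
  endloop
 endfacet
 facet normal -0.756 -0.542 0.367
  outer loop
   vertex 1.8 0.9 1.4
   vertex 3.2 0.3 3.4
   vertex 0.1 2.8 0.7
  endloop
 endfacet
 facet normal -0.765 -0.619 0.179
  outer loop
   vertex 1.8 0.9 1.4
   vertex 0.1 2.8 0.7
   vertex 1.0 1.6 0.4
  endloop
 endfacet
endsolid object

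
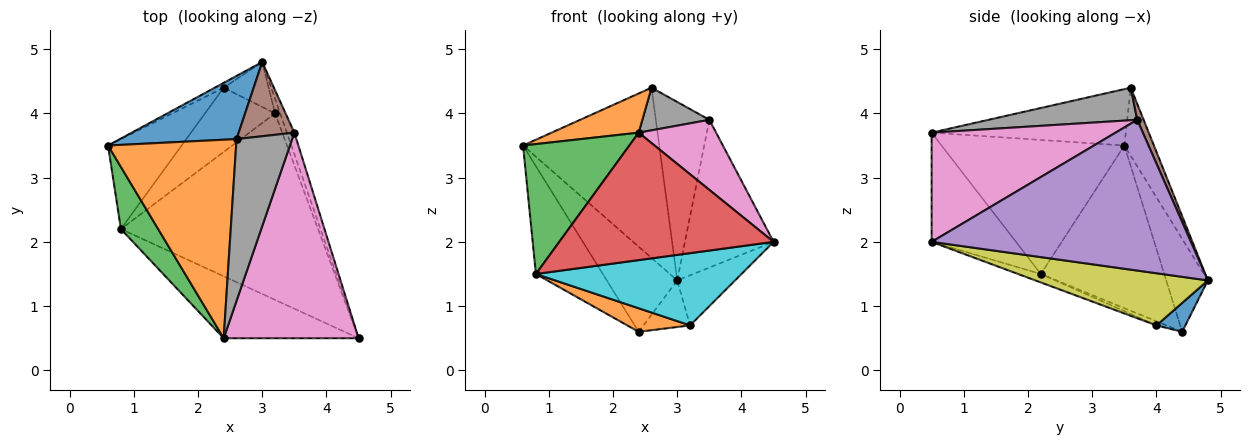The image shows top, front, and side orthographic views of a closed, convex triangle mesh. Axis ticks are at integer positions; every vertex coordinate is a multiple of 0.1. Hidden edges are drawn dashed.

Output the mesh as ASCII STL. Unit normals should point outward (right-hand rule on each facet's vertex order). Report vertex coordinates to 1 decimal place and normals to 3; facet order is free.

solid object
 facet normal -0.199 0.919 0.341
  outer loop
   vertex 2.6 3.6 4.4
   vertex 3.0 4.8 1.4
   vertex 0.6 3.5 3.5
  endloop
 endfacet
 facet normal -0.396 -0.178 0.901
  outer loop
   vertex 2.4 0.5 3.7
   vertex 2.6 3.6 4.4
   vertex 0.6 3.5 3.5
  endloop
 endfacet
 facet normal -0.841 -0.489 0.234
  outer loop
   vertex 2.4 0.5 3.7
   vertex 0.6 3.5 3.5
   vertex 0.8 2.2 1.5
  endloop
 endfacet
 facet normal -0.334 -0.848 -0.412
  outer loop
   vertex 2.4 0.5 3.7
   vertex 0.8 2.2 1.5
   vertex 4.5 0.5 2.0
  endloop
 endfacet
 facet normal 0.945 0.323 -0.047
  outer loop
   vertex 3.5 3.7 3.9
   vertex 4.5 0.5 2.0
   vertex 3.0 4.8 1.4
  endloop
 endfacet
 facet normal 0.110 0.918 0.382
  outer loop
   vertex 3.5 3.7 3.9
   vertex 3.0 4.8 1.4
   vertex 2.6 3.6 4.4
  endloop
 endfacet
 facet normal 0.608 -0.256 0.751
  outer loop
   vertex 3.5 3.7 3.9
   vertex 2.4 0.5 3.7
   vertex 4.5 0.5 2.0
  endloop
 endfacet
 facet normal 0.492 -0.222 0.842
  outer loop
   vertex 3.5 3.7 3.9
   vertex 2.6 3.6 4.4
   vertex 2.4 0.5 3.7
  endloop
 endfacet
 facet normal 0.944 0.317 -0.092
  outer loop
   vertex 3.2 4.0 0.7
   vertex 3.0 4.8 1.4
   vertex 4.5 0.5 2.0
  endloop
 endfacet
 facet normal -0.040 -0.361 -0.932
  outer loop
   vertex 3.2 4.0 0.7
   vertex 4.5 0.5 2.0
   vertex 0.8 2.2 1.5
  endloop
 endfacet
 facet normal 0.408 0.657 -0.634
  outer loop
   vertex 2.4 4.4 0.6
   vertex 3.0 4.8 1.4
   vertex 3.2 4.0 0.7
  endloop
 endfacet
 facet normal -0.055 -0.344 -0.937
  outer loop
   vertex 2.4 4.4 0.6
   vertex 3.2 4.0 0.7
   vertex 0.8 2.2 1.5
  endloop
 endfacet
 facet normal -0.508 0.860 -0.049
  outer loop
   vertex 2.4 4.4 0.6
   vertex 0.6 3.5 3.5
   vertex 3.0 4.8 1.4
  endloop
 endfacet
 facet normal -0.817 0.443 -0.370
  outer loop
   vertex 2.4 4.4 0.6
   vertex 0.8 2.2 1.5
   vertex 0.6 3.5 3.5
  endloop
 endfacet
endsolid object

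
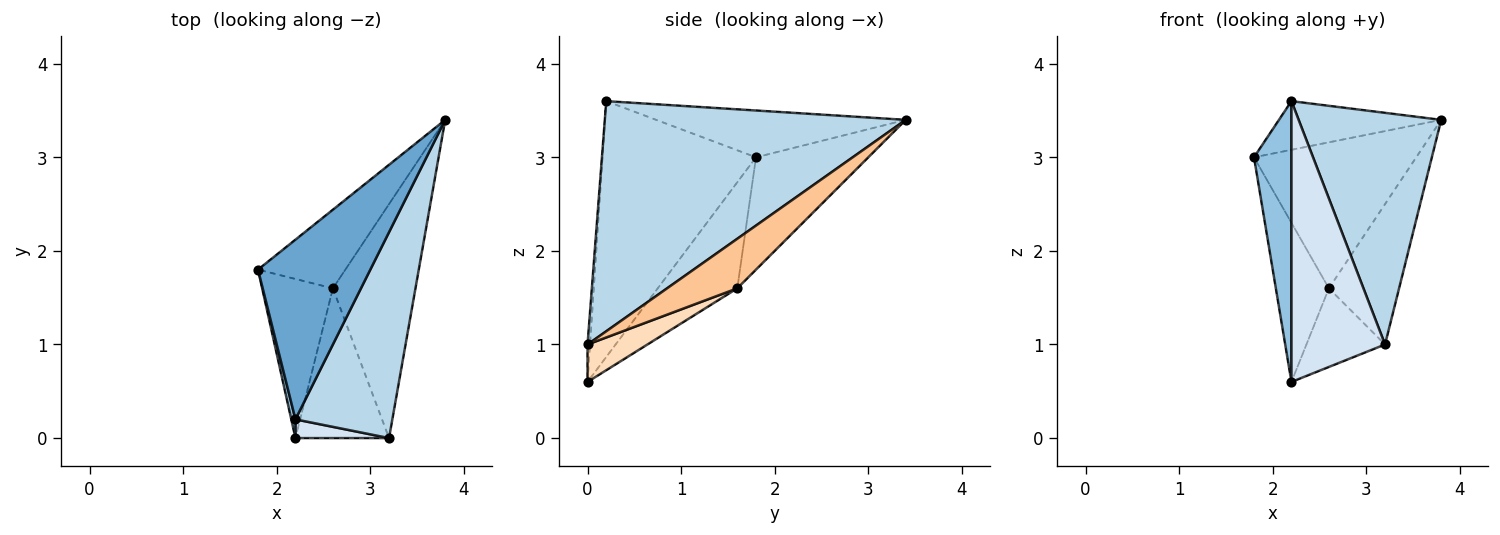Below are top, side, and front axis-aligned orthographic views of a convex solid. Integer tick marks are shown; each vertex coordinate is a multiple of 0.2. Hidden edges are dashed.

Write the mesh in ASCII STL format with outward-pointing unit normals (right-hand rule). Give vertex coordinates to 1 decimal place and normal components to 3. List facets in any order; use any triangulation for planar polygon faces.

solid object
 facet normal -0.373 0.243 0.896
  outer loop
   vertex 2.2 0.2 3.6
   vertex 3.8 3.4 3.4
   vertex 1.8 1.8 3.0
  endloop
 endfacet
 facet normal -0.971 -0.237 0.016
  outer loop
   vertex 2.2 0.2 3.6
   vertex 1.8 1.8 3.0
   vertex 2.2 0.0 0.6
  endloop
 endfacet
 facet normal 0.845 -0.400 0.356
  outer loop
   vertex 3.2 0.0 1.0
   vertex 3.8 3.4 3.4
   vertex 2.2 0.2 3.6
  endloop
 endfacet
 facet normal -0.027 -0.997 0.066
  outer loop
   vertex 3.2 0.0 1.0
   vertex 2.2 0.2 3.6
   vertex 2.2 0.0 0.6
  endloop
 endfacet
 facet normal -0.520 0.752 -0.405
  outer loop
   vertex 2.6 1.6 1.6
   vertex 1.8 1.8 3.0
   vertex 3.8 3.4 3.4
  endloop
 endfacet
 facet normal -0.728 0.485 -0.485
  outer loop
   vertex 2.6 1.6 1.6
   vertex 2.2 0.0 0.6
   vertex 1.8 1.8 3.0
  endloop
 endfacet
 facet normal 0.457 0.457 -0.762
  outer loop
   vertex 2.6 1.6 1.6
   vertex 3.8 3.4 3.4
   vertex 3.2 0.0 1.0
  endloop
 endfacet
 facet normal 0.334 0.438 -0.835
  outer loop
   vertex 2.6 1.6 1.6
   vertex 3.2 0.0 1.0
   vertex 2.2 0.0 0.6
  endloop
 endfacet
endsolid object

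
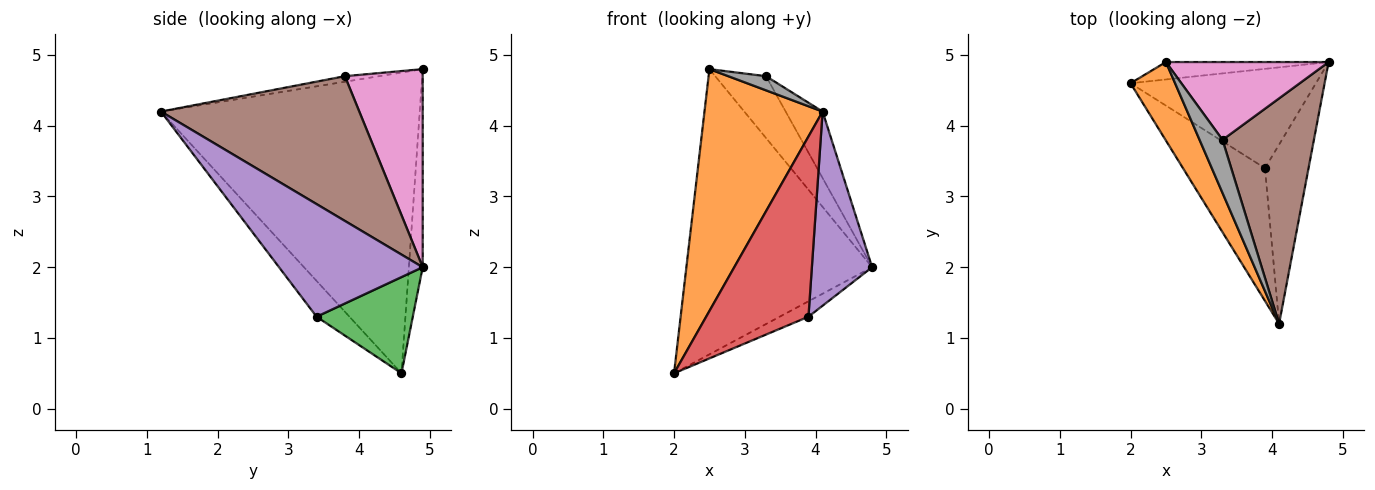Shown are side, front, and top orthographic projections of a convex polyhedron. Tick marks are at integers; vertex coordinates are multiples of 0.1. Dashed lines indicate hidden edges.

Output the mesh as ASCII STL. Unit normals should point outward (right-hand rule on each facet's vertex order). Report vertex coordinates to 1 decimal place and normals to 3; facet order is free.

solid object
 facet normal -0.074 0.995 -0.061
  outer loop
   vertex 2.5 4.9 4.8
   vertex 4.8 4.9 2.0
   vertex 2.0 4.6 0.5
  endloop
 endfacet
 facet normal -0.902 -0.412 0.134
  outer loop
   vertex 2.5 4.9 4.8
   vertex 2.0 4.6 0.5
   vertex 4.1 1.2 4.2
  endloop
 endfacet
 facet normal 0.456 0.136 -0.879
  outer loop
   vertex 3.9 3.4 1.3
   vertex 2.0 4.6 0.5
   vertex 4.8 4.9 2.0
  endloop
 endfacet
 facet normal -0.251 -0.780 -0.574
  outer loop
   vertex 3.9 3.4 1.3
   vertex 4.1 1.2 4.2
   vertex 2.0 4.6 0.5
  endloop
 endfacet
 facet normal 0.869 -0.364 -0.336
  outer loop
   vertex 3.9 3.4 1.3
   vertex 4.8 4.9 2.0
   vertex 4.1 1.2 4.2
  endloop
 endfacet
 facet normal 0.835 0.156 0.527
  outer loop
   vertex 3.3 3.8 4.7
   vertex 4.1 1.2 4.2
   vertex 4.8 4.9 2.0
  endloop
 endfacet
 facet normal 0.690 0.450 0.567
  outer loop
   vertex 3.3 3.8 4.7
   vertex 4.8 4.9 2.0
   vertex 2.5 4.9 4.8
  endloop
 endfacet
 facet normal -0.227 -0.251 0.941
  outer loop
   vertex 3.3 3.8 4.7
   vertex 2.5 4.9 4.8
   vertex 4.1 1.2 4.2
  endloop
 endfacet
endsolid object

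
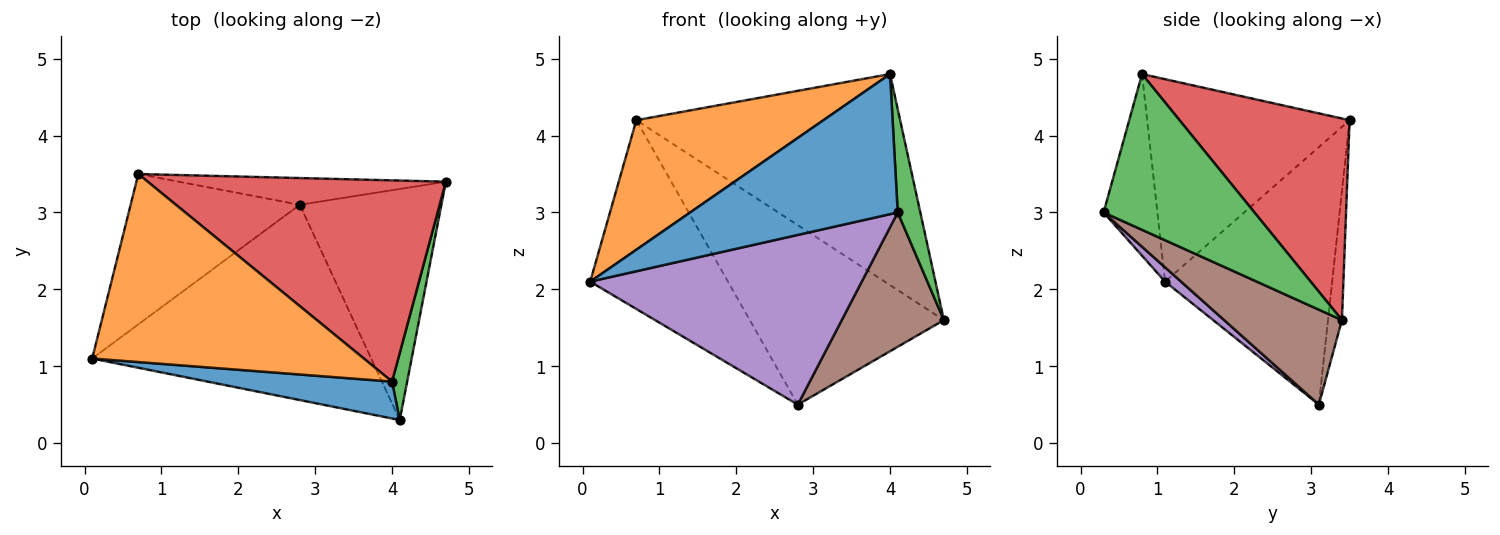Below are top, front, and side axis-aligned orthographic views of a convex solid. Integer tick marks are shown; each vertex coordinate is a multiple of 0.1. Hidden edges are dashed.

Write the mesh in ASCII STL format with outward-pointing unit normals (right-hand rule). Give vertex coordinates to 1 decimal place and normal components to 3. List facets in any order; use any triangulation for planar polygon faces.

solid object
 facet normal -0.243 -0.938 0.247
  outer loop
   vertex 4.0 0.8 4.8
   vertex 0.1 1.1 2.1
   vertex 4.1 0.3 3.0
  endloop
 endfacet
 facet normal -0.523 -0.483 0.702
  outer loop
   vertex 4.0 0.8 4.8
   vertex 0.7 3.5 4.2
   vertex 0.1 1.1 2.1
  endloop
 endfacet
 facet normal 0.984 -0.147 0.096
  outer loop
   vertex 4.0 0.8 4.8
   vertex 4.1 0.3 3.0
   vertex 4.7 3.4 1.6
  endloop
 endfacet
 facet normal 0.423 0.656 0.625
  outer loop
   vertex 4.0 0.8 4.8
   vertex 4.7 3.4 1.6
   vertex 0.7 3.5 4.2
  endloop
 endfacet
 facet normal 0.039 -0.655 -0.754
  outer loop
   vertex 2.8 3.1 0.5
   vertex 4.1 0.3 3.0
   vertex 0.1 1.1 2.1
  endloop
 endfacet
 facet normal 0.502 -0.435 -0.748
  outer loop
   vertex 2.8 3.1 0.5
   vertex 4.7 3.4 1.6
   vertex 4.1 0.3 3.0
  endloop
 endfacet
 facet normal -0.688 0.568 -0.452
  outer loop
   vertex 2.8 3.1 0.5
   vertex 0.1 1.1 2.1
   vertex 0.7 3.5 4.2
  endloop
 endfacet
 facet normal -0.071 0.987 -0.147
  outer loop
   vertex 2.8 3.1 0.5
   vertex 0.7 3.5 4.2
   vertex 4.7 3.4 1.6
  endloop
 endfacet
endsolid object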